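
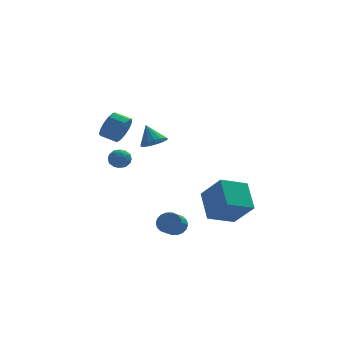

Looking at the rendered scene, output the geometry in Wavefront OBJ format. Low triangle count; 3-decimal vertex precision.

v 3.018 -0.33 -2.314
v 2.844 1.287 -1.002
v 2.035 0.753 -3.779
v 1.861 2.37 -2.466
v 4.639 0.33 -2.914
v 4.465 1.947 -1.601
v 3.656 1.413 -4.378
v 3.482 3.03 -3.066
v 0.073 -0.737 -3.596
v 0.538 -0.629 -3.031
v 0.093 -1.496 -2.499
v -0.373 -1.603 -3.064
v 0.278 -0.445 -2.948
v -0.167 -1.311 -2.416
v -0.022 -0.318 -2.993
v -0.468 -1.185 -2.461
v -0.304 -0.274 -3.158
v -0.749 -1.141 -2.626
v -0.511 -0.322 -3.409
v -0.957 -1.189 -2.878
v -0.603 -0.452 -3.698
v -1.048 -1.319 -3.166
v -0.561 -0.638 -3.966
v -1.006 -1.505 -3.434
v -0.393 -0.844 -4.161
v -0.838 -1.711 -3.629
v -0.133 -1.029 -4.244
v -0.578 -1.895 -3.712
v 0.168 -1.155 -4.199
v -0.278 -2.022 -3.667
v 0.449 -1.199 -4.034
v 0.004 -2.066 -3.502
v 0.657 -1.151 -3.782
v 0.211 -2.018 -3.251
v 0.748 -1.021 -3.494
v 0.303 -1.888 -2.962
v 0.706 -0.835 -3.226
v 0.261 -1.702 -2.694
v -3.082 0.506 0.968
v -2.727 0.532 1.576
v -3.093 -0.632 1.024
v -2.738 -0.606 1.632
v -3.406 -0.383 1.603
v -3.399 0.321 1.569
v -2.421 -0.421 1.031
v -2.414 0.283 0.997
v -2.319 -0.04 1.615
v -2.928 -0.017 1.969
v -2.892 -0.083 0.631
v -3.501 -0.06 0.985
v -2.903 0.619 1.267
v -2.917 -0.719 1.333
v -3.309 -0.588 1.316
v -3.101 -0.573 1.673
v -3.298 0.495 1.263
v -3.09 0.51 1.62
v -3.489 -0.028 1.636
v -2.73 -0.61 0.98
v -2.522 -0.595 1.337
v -2.719 0.473 0.927
v -2.511 0.488 1.284
v -2.331 -0.072 0.964
v -2.455 0.298 1.648
v -2.462 -0.371 1.68
v -2.275 -0.262 1.327
v -2.271 0.151 1.307
v -2.813 0.312 1.856
v -2.819 -0.358 1.888
v -3.212 -0.226 1.872
v -3.208 0.187 1.851
v -2.573 -0.025 1.878
v -3.001 0.258 0.712
v -3.007 -0.412 0.744
v -2.612 -0.287 0.749
v -2.608 0.126 0.728
v -3.358 0.271 0.92
v -3.365 -0.398 0.952
v -3.549 -0.251 1.293
v -3.545 0.162 1.273
v -3.247 -0.075 0.722
v -0.746 2.821 1.485
v 0.013 3.153 1.549
v -1.154 3.539 2.615
v -0.183 3.408 1.316
v -0.508 3.529 1.122
v -0.887 3.487 1.011
v -1.234 3.294 1.008
v -1.469 2.991 1.115
v -1.538 2.65 1.307
v -1.426 2.348 1.539
v -1.157 2.155 1.759
v -0.795 2.114 1.916
v -0.421 2.235 1.975
v -0.122 2.49 1.921
v 0.035 2.821 1.767
v -2.732 -0.941 3.719
v -2.266 -0.619 4.444
v -3.122 -0.198 4.806
v -3.588 -0.519 4.081
v -2.24 -0.252 4.079
v -3.095 0.169 4.442
v -2.37 -0.104 3.6
v -3.225 0.318 3.962
v -2.615 -0.221 3.158
v -3.47 0.201 3.521
v -2.897 -0.567 2.895
v -3.753 -0.145 3.257
v -3.127 -1.031 2.893
v -3.982 -0.61 3.255
v -3.232 -1.467 3.153
v -4.087 -1.046 3.516
v -3.178 -1.736 3.593
v -4.033 -1.314 3.956
v -2.982 -1.752 4.073
v -3.837 -1.331 4.435
v -2.708 -1.511 4.44
v -3.563 -1.089 4.803
v -2.441 -1.089 4.579
v -3.296 -0.667 4.941
f 2 4 1
f 5 2 1
f 1 4 3
f 3 5 1
f 2 8 4
f 6 2 5
f 6 8 2
f 4 8 3
f 7 5 3
f 3 8 7
f 7 6 5
f 8 6 7
f 10 9 13
f 10 13 11
f 11 13 14
f 11 14 12
f 13 9 15
f 13 15 14
f 14 15 16
f 14 16 12
f 15 9 17
f 15 17 16
f 16 17 18
f 16 18 12
f 17 9 19
f 17 19 18
f 18 19 20
f 18 20 12
f 19 9 21
f 19 21 20
f 20 21 22
f 20 22 12
f 21 9 23
f 21 23 22
f 22 23 24
f 22 24 12
f 23 9 25
f 23 25 24
f 24 25 26
f 24 26 12
f 25 9 27
f 25 27 26
f 26 27 28
f 26 28 12
f 27 9 29
f 27 29 28
f 28 29 30
f 28 30 12
f 29 9 31
f 29 31 30
f 30 31 32
f 30 32 12
f 31 9 33
f 31 33 32
f 32 33 34
f 32 34 12
f 33 9 35
f 33 35 34
f 34 35 36
f 34 36 12
f 35 9 37
f 35 37 36
f 36 37 38
f 36 38 12
f 37 9 10
f 37 10 38
f 38 10 11
f 38 11 12
f 39 76 55
f 76 50 79
f 55 79 44
f 76 79 55
f 39 55 51
f 55 44 56
f 51 56 40
f 55 56 51
f 39 51 60
f 51 40 61
f 60 61 46
f 51 61 60
f 39 60 72
f 60 46 75
f 72 75 49
f 60 75 72
f 39 72 76
f 72 49 80
f 76 80 50
f 72 80 76
f 40 56 67
f 56 44 70
f 67 70 48
f 56 70 67
f 44 79 57
f 79 50 78
f 57 78 43
f 79 78 57
f 50 80 77
f 80 49 73
f 77 73 41
f 80 73 77
f 49 75 74
f 75 46 62
f 74 62 45
f 75 62 74
f 46 61 66
f 61 40 63
f 66 63 47
f 61 63 66
f 42 68 54
f 68 48 69
f 54 69 43
f 68 69 54
f 42 54 52
f 54 43 53
f 52 53 41
f 54 53 52
f 42 52 59
f 52 41 58
f 59 58 45
f 52 58 59
f 42 59 64
f 59 45 65
f 64 65 47
f 59 65 64
f 42 64 68
f 64 47 71
f 68 71 48
f 64 71 68
f 43 69 57
f 69 48 70
f 57 70 44
f 69 70 57
f 41 53 77
f 53 43 78
f 77 78 50
f 53 78 77
f 45 58 74
f 58 41 73
f 74 73 49
f 58 73 74
f 47 65 66
f 65 45 62
f 66 62 46
f 65 62 66
f 48 71 67
f 71 47 63
f 67 63 40
f 71 63 67
f 82 81 84
f 82 84 83
f 84 81 85
f 84 85 83
f 85 81 86
f 85 86 83
f 86 81 87
f 86 87 83
f 87 81 88
f 87 88 83
f 88 81 89
f 88 89 83
f 89 81 90
f 89 90 83
f 90 81 91
f 90 91 83
f 91 81 92
f 91 92 83
f 92 81 93
f 92 93 83
f 93 81 94
f 93 94 83
f 94 81 95
f 94 95 83
f 95 81 82
f 95 82 83
f 97 96 100
f 97 100 98
f 98 100 101
f 98 101 99
f 100 96 102
f 100 102 101
f 101 102 103
f 101 103 99
f 102 96 104
f 102 104 103
f 103 104 105
f 103 105 99
f 104 96 106
f 104 106 105
f 105 106 107
f 105 107 99
f 106 96 108
f 106 108 107
f 107 108 109
f 107 109 99
f 108 96 110
f 108 110 109
f 109 110 111
f 109 111 99
f 110 96 112
f 110 112 111
f 111 112 113
f 111 113 99
f 112 96 114
f 112 114 113
f 113 114 115
f 113 115 99
f 114 96 116
f 114 116 115
f 115 116 117
f 115 117 99
f 116 96 118
f 116 118 117
f 117 118 119
f 117 119 99
f 118 96 97
f 118 97 119
f 119 97 98
f 119 98 99



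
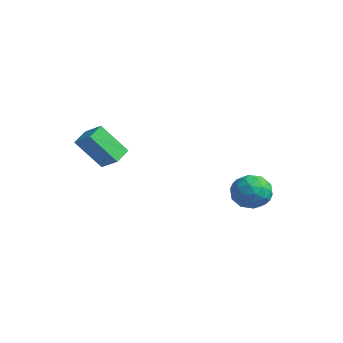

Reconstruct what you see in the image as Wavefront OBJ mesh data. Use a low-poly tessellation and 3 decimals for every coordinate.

v -1.69 -3.24 2.983
v -0.659 -3.006 3.63
v -2.141 -2.298 3.36
v -1.109 -2.064 4.008
v -0.891 -2.196 1.332
v 0.141 -1.962 1.98
v -1.341 -1.254 1.71
v -0.31 -1.02 2.357
v 2.681 4.399 0.326
v 3.203 4.948 -0.52
v 3.197 2.792 -0.4
v 3.719 3.341 -1.246
v 4.134 3.399 -0.19
v 3.814 4.392 0.259
v 2.586 3.348 -1.179
v 2.266 4.341 -0.73
v 3.144 4.299 -1.45
v 4.101 4.33 -0.839
v 2.299 3.41 -0.081
v 3.256 3.441 0.53
v 2.896 4.815 -0.034
v 3.504 2.925 -0.886
v 3.747 2.959 -0.266
v 4.054 3.282 -0.763
v 3.256 4.488 0.424
v 3.563 4.811 -0.073
v 4.11 3.9 0.121
v 2.837 2.929 -0.847
v 3.144 3.252 -1.344
v 2.346 4.458 -0.157
v 2.653 4.781 -0.654
v 2.29 3.84 -1.041
v 3.169 4.756 -1.077
v 3.472 3.811 -1.503
v 2.806 3.815 -1.464
v 2.618 4.399 -1.201
v 3.731 4.774 -0.718
v 4.035 3.83 -1.144
v 4.278 3.864 -0.524
v 4.09 4.448 -0.26
v 3.697 4.393 -1.264
v 2.365 3.91 0.224
v 2.669 2.966 -0.202
v 2.31 3.292 -0.66
v 2.122 3.876 -0.396
v 2.928 3.929 0.583
v 3.231 2.984 0.157
v 3.782 3.341 0.281
v 3.594 3.925 0.544
v 2.703 3.347 0.344
f 2 4 1
f 5 2 1
f 1 4 3
f 3 5 1
f 2 8 4
f 6 2 5
f 6 8 2
f 4 8 3
f 7 5 3
f 3 8 7
f 7 6 5
f 8 6 7
f 9 46 25
f 46 20 49
f 25 49 14
f 46 49 25
f 9 25 21
f 25 14 26
f 21 26 10
f 25 26 21
f 9 21 30
f 21 10 31
f 30 31 16
f 21 31 30
f 9 30 42
f 30 16 45
f 42 45 19
f 30 45 42
f 9 42 46
f 42 19 50
f 46 50 20
f 42 50 46
f 10 26 37
f 26 14 40
f 37 40 18
f 26 40 37
f 14 49 27
f 49 20 48
f 27 48 13
f 49 48 27
f 20 50 47
f 50 19 43
f 47 43 11
f 50 43 47
f 19 45 44
f 45 16 32
f 44 32 15
f 45 32 44
f 16 31 36
f 31 10 33
f 36 33 17
f 31 33 36
f 12 38 24
f 38 18 39
f 24 39 13
f 38 39 24
f 12 24 22
f 24 13 23
f 22 23 11
f 24 23 22
f 12 22 29
f 22 11 28
f 29 28 15
f 22 28 29
f 12 29 34
f 29 15 35
f 34 35 17
f 29 35 34
f 12 34 38
f 34 17 41
f 38 41 18
f 34 41 38
f 13 39 27
f 39 18 40
f 27 40 14
f 39 40 27
f 11 23 47
f 23 13 48
f 47 48 20
f 23 48 47
f 15 28 44
f 28 11 43
f 44 43 19
f 28 43 44
f 17 35 36
f 35 15 32
f 36 32 16
f 35 32 36
f 18 41 37
f 41 17 33
f 37 33 10
f 41 33 37



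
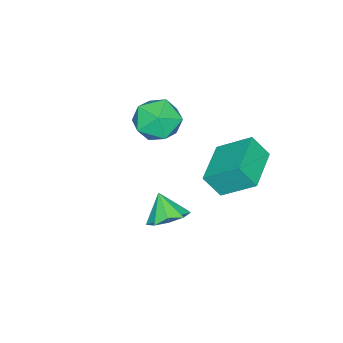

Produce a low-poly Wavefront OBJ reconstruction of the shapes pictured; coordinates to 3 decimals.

v -3.39 0.98 -2.679
v -3.116 0.29 -1.686
v -3.717 2.448 -1.569
v -3.442 1.759 -0.576
v -1.338 1.561 -2.844
v -1.063 0.872 -1.851
v -1.664 3.03 -1.734
v -1.39 2.34 -0.741
v -3.132 -1.641 -0.092
v -2.309 -0.838 0.204
v -1.751 -2.942 -0.404
v -0.928 -2.139 -0.108
v -1.66 -2.572 0.722
v -2.514 -1.768 0.914
v -1.546 -2.012 -1.114
v -2.4 -1.208 -0.922
v -1.328 -1.067 -0.428
v -1.399 -1.413 0.707
v -2.661 -2.367 -0.907
v -2.732 -2.713 0.228
v 2.073 1.219 -1.649
v 2.789 0.657 -1.785
v 1.767 0.581 -0.631
v 2.963 1.145 -1.427
v 2.721 1.667 -1.173
v 2.175 1.98 -1.142
v 1.582 1.936 -1.348
v 1.219 1.557 -1.695
v 1.256 1.019 -2.02
v 1.675 0.575 -2.172
v 2.281 0.432 -2.079
f 2 4 1
f 5 2 1
f 1 4 3
f 3 5 1
f 2 8 4
f 6 2 5
f 6 8 2
f 4 8 3
f 7 5 3
f 3 8 7
f 7 6 5
f 8 6 7
f 9 20 14
f 9 14 10
f 9 10 16
f 9 16 19
f 9 19 20
f 10 14 18
f 14 20 13
f 20 19 11
f 19 16 15
f 16 10 17
f 12 18 13
f 12 13 11
f 12 11 15
f 12 15 17
f 12 17 18
f 13 18 14
f 11 13 20
f 15 11 19
f 17 15 16
f 18 17 10
f 22 21 24
f 22 24 23
f 24 21 25
f 24 25 23
f 25 21 26
f 25 26 23
f 26 21 27
f 26 27 23
f 27 21 28
f 27 28 23
f 28 21 29
f 28 29 23
f 29 21 30
f 29 30 23
f 30 21 31
f 30 31 23
f 31 21 22
f 31 22 23



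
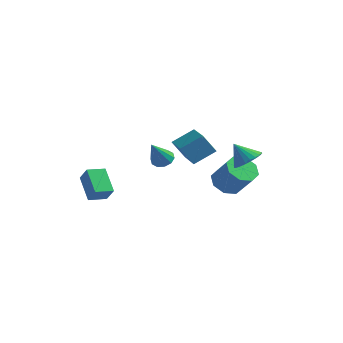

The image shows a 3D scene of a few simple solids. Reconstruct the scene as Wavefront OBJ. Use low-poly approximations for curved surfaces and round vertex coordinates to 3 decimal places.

v 0.095 1.977 -1.085
v 0.957 3.005 -0.288
v -1.293 3.437 -1.466
v -0.431 4.464 -0.669
v 0.771 2.316 -2.251
v 1.633 3.343 -1.454
v -0.617 3.775 -2.632
v 0.245 4.803 -1.835
v 2.62 2.76 -3.367
v 3.35 2.485 -4.009
v 4.49 2.165 -2.574
v 3.76 2.44 -1.933
v 3.364 3.242 -3.851
v 4.504 2.922 -2.416
v 2.942 3.716 -3.41
v 4.082 3.396 -1.976
v 2.332 3.63 -2.944
v 3.471 3.311 -1.509
v 1.89 3.035 -2.726
v 3.03 2.715 -1.291
v 1.876 2.278 -2.884
v 3.016 1.958 -1.449
v 2.298 1.804 -3.324
v 3.438 1.484 -1.89
v 2.909 1.889 -3.791
v 4.048 1.57 -2.356
v -3.098 -2.485 -3.944
v -2.47 -2.751 -3.055
v -4.203 -1.573 -2.888
v -3.575 -1.839 -2
v -2.485 -1.561 -4.1
v -1.857 -1.827 -3.212
v -3.59 -0.649 -3.045
v -2.962 -0.915 -2.156
v 4.239 2.133 -1.036
v 4.903 2.489 -0.492
v 3.401 2.027 0.056
v 4.729 2.79 -0.597
v 4.48 2.99 -0.768
v 4.194 3.06 -0.98
v 3.915 2.989 -1.201
v 3.685 2.787 -1.397
v 3.54 2.486 -1.538
v 3.501 2.131 -1.602
v 3.574 1.776 -1.58
v 3.748 1.476 -1.475
v 3.997 1.275 -1.304
v 4.283 1.205 -1.091
v 4.562 1.277 -0.871
v 4.792 1.478 -0.675
v 4.937 1.779 -0.534
v 4.977 2.134 -0.47
v -0.583 1.217 -1.687
v 0.084 1.377 -1.546
v -0.637 0.103 -0.173
v -0.168 1.664 -1.343
v -0.579 1.781 -1.272
v -0.991 1.682 -1.359
v -1.247 1.406 -1.571
v -1.25 1.057 -1.828
v -0.998 0.77 -2.03
v -0.587 0.653 -2.102
v -0.175 0.752 -2.015
v 0.081 1.028 -1.802
f 2 4 1
f 5 2 1
f 1 4 3
f 3 5 1
f 2 8 4
f 6 2 5
f 6 8 2
f 4 8 3
f 7 5 3
f 3 8 7
f 7 6 5
f 8 6 7
f 10 9 13
f 10 13 11
f 11 13 14
f 11 14 12
f 13 9 15
f 13 15 14
f 14 15 16
f 14 16 12
f 15 9 17
f 15 17 16
f 16 17 18
f 16 18 12
f 17 9 19
f 17 19 18
f 18 19 20
f 18 20 12
f 19 9 21
f 19 21 20
f 20 21 22
f 20 22 12
f 21 9 23
f 21 23 22
f 22 23 24
f 22 24 12
f 23 9 25
f 23 25 24
f 24 25 26
f 24 26 12
f 25 9 10
f 25 10 26
f 26 10 11
f 26 11 12
f 28 30 27
f 31 28 27
f 27 30 29
f 29 31 27
f 28 34 30
f 32 28 31
f 32 34 28
f 30 34 29
f 33 31 29
f 29 34 33
f 33 32 31
f 34 32 33
f 36 35 38
f 36 38 37
f 38 35 39
f 38 39 37
f 39 35 40
f 39 40 37
f 40 35 41
f 40 41 37
f 41 35 42
f 41 42 37
f 42 35 43
f 42 43 37
f 43 35 44
f 43 44 37
f 44 35 45
f 44 45 37
f 45 35 46
f 45 46 37
f 46 35 47
f 46 47 37
f 47 35 48
f 47 48 37
f 48 35 49
f 48 49 37
f 49 35 50
f 49 50 37
f 50 35 51
f 50 51 37
f 51 35 52
f 51 52 37
f 52 35 36
f 52 36 37
f 54 53 56
f 54 56 55
f 56 53 57
f 56 57 55
f 57 53 58
f 57 58 55
f 58 53 59
f 58 59 55
f 59 53 60
f 59 60 55
f 60 53 61
f 60 61 55
f 61 53 62
f 61 62 55
f 62 53 63
f 62 63 55
f 63 53 64
f 63 64 55
f 64 53 54
f 64 54 55



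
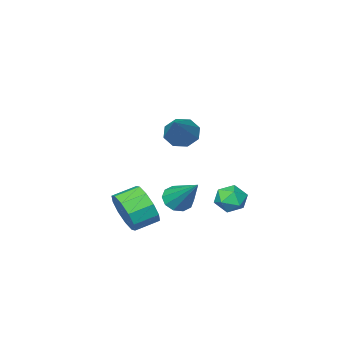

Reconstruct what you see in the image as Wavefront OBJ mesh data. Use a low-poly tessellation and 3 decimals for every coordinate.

v -0.971 1.62 0.596
v -0.364 1.252 0.354
v 0.251 2.8 1.864
v -0.482 1.715 0.036
v -0.886 2.122 0.046
v -1.34 2.235 0.379
v -1.578 1.987 0.839
v -1.46 1.524 1.157
v -1.056 1.117 1.146
v -0.602 1.004 0.814
v -3.713 2.09 -4.164
v -3.213 2.478 -3.748
v -3.407 1.062 -3.572
v -2.907 1.45 -3.156
v -3.65 1.564 -3.06
v -3.839 2.199 -3.426
v -2.781 1.341 -3.894
v -2.97 1.976 -4.26
v -2.638 2.015 -3.581
v -3.175 2.153 -3.065
v -3.445 1.387 -4.255
v -3.982 1.525 -3.739
v -1.731 0.328 -3.768
v -1.385 -0.1 -3.336
v -1.589 1.872 -2.352
v -1.095 0.101 -3.585
v -1.047 0.39 -3.904
v -1.26 0.654 -4.171
v -1.654 0.794 -4.284
v -2.076 0.756 -4.201
v -2.367 0.555 -3.952
v -2.415 0.266 -3.633
v -2.201 0.002 -3.365
v -1.808 -0.138 -3.252
v 2.215 2.204 -2.688
v 2.582 2.617 -1.891
v 1.593 2.849 -1.555
v 1.225 2.436 -2.352
v 2.537 3.039 -2.315
v 1.548 3.271 -1.979
v 2.369 3.142 -2.881
v 1.38 3.374 -2.545
v 2.142 2.886 -3.373
v 1.153 3.119 -3.038
v 1.943 2.37 -3.604
v 0.953 2.602 -3.268
v 1.847 1.791 -3.485
v 0.858 2.023 -3.149
v 1.892 1.369 -3.061
v 0.903 1.601 -2.725
v 2.06 1.266 -2.495
v 1.071 1.498 -2.159
v 2.287 1.521 -2.002
v 1.298 1.754 -1.667
v 2.487 2.038 -1.772
v 1.497 2.27 -1.436
f 2 1 4
f 2 4 3
f 4 1 5
f 4 5 3
f 5 1 6
f 5 6 3
f 6 1 7
f 6 7 3
f 7 1 8
f 7 8 3
f 8 1 9
f 8 9 3
f 9 1 10
f 9 10 3
f 10 1 2
f 10 2 3
f 11 22 16
f 11 16 12
f 11 12 18
f 11 18 21
f 11 21 22
f 12 16 20
f 16 22 15
f 22 21 13
f 21 18 17
f 18 12 19
f 14 20 15
f 14 15 13
f 14 13 17
f 14 17 19
f 14 19 20
f 15 20 16
f 13 15 22
f 17 13 21
f 19 17 18
f 20 19 12
f 24 23 26
f 24 26 25
f 26 23 27
f 26 27 25
f 27 23 28
f 27 28 25
f 28 23 29
f 28 29 25
f 29 23 30
f 29 30 25
f 30 23 31
f 30 31 25
f 31 23 32
f 31 32 25
f 32 23 33
f 32 33 25
f 33 23 34
f 33 34 25
f 34 23 24
f 34 24 25
f 36 35 39
f 36 39 37
f 37 39 40
f 37 40 38
f 39 35 41
f 39 41 40
f 40 41 42
f 40 42 38
f 41 35 43
f 41 43 42
f 42 43 44
f 42 44 38
f 43 35 45
f 43 45 44
f 44 45 46
f 44 46 38
f 45 35 47
f 45 47 46
f 46 47 48
f 46 48 38
f 47 35 49
f 47 49 48
f 48 49 50
f 48 50 38
f 49 35 51
f 49 51 50
f 50 51 52
f 50 52 38
f 51 35 53
f 51 53 52
f 52 53 54
f 52 54 38
f 53 35 55
f 53 55 54
f 54 55 56
f 54 56 38
f 55 35 36
f 55 36 56
f 56 36 37
f 56 37 38



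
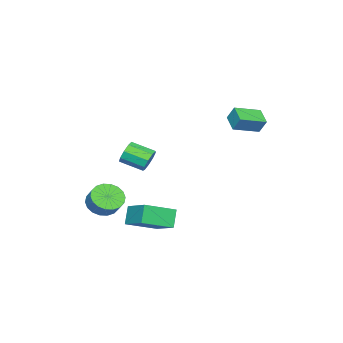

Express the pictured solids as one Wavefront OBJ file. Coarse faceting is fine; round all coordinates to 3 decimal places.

v 2.606 -0.147 -1.912
v 3.394 1.338 -1.141
v 1.194 0.951 -2.584
v 1.983 2.436 -1.813
v 3.237 0.044 -2.927
v 4.026 1.529 -2.156
v 1.826 1.142 -3.599
v 2.614 2.627 -2.828
v 1.083 0.272 0.95
v 1.305 0.587 1.593
v 1.619 -0.697 2.114
v 1.397 -1.012 1.47
v 0.805 0.474 1.616
v 1.119 -0.809 2.137
v 0.435 0.267 1.328
v 0.749 -1.017 1.848
v 0.369 0.062 0.862
v 0.682 -1.222 1.383
v 0.636 -0.045 0.438
v 0.95 -1.329 0.958
v 1.113 -0.004 0.253
v 1.427 -1.287 0.773
v 1.576 0.167 0.394
v 1.889 -1.117 0.914
v 1.808 0.386 0.795
v 2.122 -0.897 1.316
v 1.701 0.552 1.269
v 2.015 -0.731 1.789
v 2.607 -1.728 -2.013
v 3.481 -1.805 -2.403
v 3.867 -1.209 -1.656
v 2.993 -1.132 -1.267
v 3.321 -1.459 -2.596
v 3.707 -0.863 -1.85
v 3.02 -1.167 -2.674
v 3.405 -0.571 -1.928
v 2.636 -0.985 -2.621
v 3.022 -0.39 -1.875
v 2.247 -0.951 -2.448
v 2.633 -0.355 -1.701
v 1.93 -1.071 -2.188
v 2.315 -0.475 -1.442
v 1.746 -1.32 -1.894
v 2.132 -0.724 -1.148
v 1.733 -1.651 -1.624
v 2.119 -1.055 -0.877
v 1.893 -1.997 -1.43
v 2.279 -1.401 -0.684
v 2.195 -2.289 -1.352
v 2.58 -1.693 -0.606
v 2.578 -2.47 -1.405
v 2.964 -1.875 -0.659
v 2.967 -2.505 -1.579
v 3.353 -1.909 -0.832
v 3.285 -2.385 -1.838
v 3.67 -1.789 -1.092
v 3.468 -2.136 -2.132
v 3.854 -1.54 -1.386
v -3.665 2.328 2.922
v -3.598 2.807 3.774
v -4.933 3.274 2.49
v -4.866 3.753 3.343
v -2.934 3.087 2.437
v -2.867 3.566 3.29
v -4.202 4.033 2.006
v -4.135 4.512 2.858
f 2 4 1
f 5 2 1
f 1 4 3
f 3 5 1
f 2 8 4
f 6 2 5
f 6 8 2
f 4 8 3
f 7 5 3
f 3 8 7
f 7 6 5
f 8 6 7
f 10 9 13
f 10 13 11
f 11 13 14
f 11 14 12
f 13 9 15
f 13 15 14
f 14 15 16
f 14 16 12
f 15 9 17
f 15 17 16
f 16 17 18
f 16 18 12
f 17 9 19
f 17 19 18
f 18 19 20
f 18 20 12
f 19 9 21
f 19 21 20
f 20 21 22
f 20 22 12
f 21 9 23
f 21 23 22
f 22 23 24
f 22 24 12
f 23 9 25
f 23 25 24
f 24 25 26
f 24 26 12
f 25 9 27
f 25 27 26
f 26 27 28
f 26 28 12
f 27 9 10
f 27 10 28
f 28 10 11
f 28 11 12
f 30 29 33
f 30 33 31
f 31 33 34
f 31 34 32
f 33 29 35
f 33 35 34
f 34 35 36
f 34 36 32
f 35 29 37
f 35 37 36
f 36 37 38
f 36 38 32
f 37 29 39
f 37 39 38
f 38 39 40
f 38 40 32
f 39 29 41
f 39 41 40
f 40 41 42
f 40 42 32
f 41 29 43
f 41 43 42
f 42 43 44
f 42 44 32
f 43 29 45
f 43 45 44
f 44 45 46
f 44 46 32
f 45 29 47
f 45 47 46
f 46 47 48
f 46 48 32
f 47 29 49
f 47 49 48
f 48 49 50
f 48 50 32
f 49 29 51
f 49 51 50
f 50 51 52
f 50 52 32
f 51 29 53
f 51 53 52
f 52 53 54
f 52 54 32
f 53 29 55
f 53 55 54
f 54 55 56
f 54 56 32
f 55 29 57
f 55 57 56
f 56 57 58
f 56 58 32
f 57 29 30
f 57 30 58
f 58 30 31
f 58 31 32
f 60 62 59
f 63 60 59
f 59 62 61
f 61 63 59
f 60 66 62
f 64 60 63
f 64 66 60
f 62 66 61
f 65 63 61
f 61 66 65
f 65 64 63
f 66 64 65



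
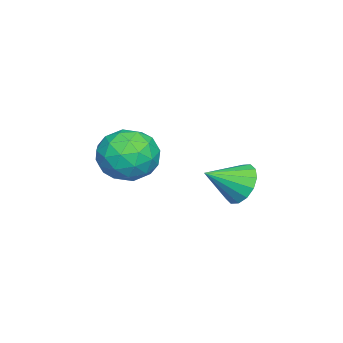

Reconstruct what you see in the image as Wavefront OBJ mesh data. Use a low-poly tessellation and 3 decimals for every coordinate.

v -0.423 -0.408 1.546
v 0.231 -0.946 1.332
v -1.091 -1.474 2.188
v -0.437 -2.012 1.974
v -0.308 -1.381 2.563
v 0.105 -0.722 2.166
v -0.965 -1.698 1.354
v -0.552 -1.039 0.957
v -0.104 -1.743 1.214
v 0.301 -1.547 1.961
v -1.161 -0.873 1.559
v -0.756 -0.677 2.306
v -0.037 -0.584 1.383
v -0.823 -1.836 2.137
v -0.747 -1.465 2.483
v -0.363 -1.782 2.358
v -0.111 -0.452 1.873
v 0.273 -0.768 1.747
v -0.044 -1.024 2.471
v -1.133 -1.652 1.773
v -0.749 -1.968 1.647
v -0.497 -0.638 1.162
v -0.113 -0.955 1.037
v -0.816 -1.396 1.049
v 0.15 -1.368 1.187
v -0.243 -1.995 1.565
v -0.553 -1.81 1.2
v -0.31 -1.423 0.967
v 0.388 -1.253 1.627
v -0.005 -1.88 2.004
v 0.071 -1.509 2.35
v 0.314 -1.121 2.117
v 0.191 -1.722 1.557
v -0.855 -0.54 1.516
v -1.248 -1.167 1.893
v -1.174 -1.299 1.403
v -0.931 -0.911 1.17
v -0.617 -0.425 1.955
v -1.01 -1.052 2.333
v -0.55 -0.997 2.553
v -0.307 -0.61 2.32
v -1.051 -0.698 1.963
v -0.687 1.642 1.086
v -0.187 1.748 0.669
v -0.073 0.898 1.634
v -0.14 1.973 0.921
v -0.24 2.109 1.218
v -0.46 2.12 1.48
v -0.741 2.003 1.635
v -1.007 1.79 1.644
v -1.188 1.536 1.503
v -1.234 1.311 1.25
v -1.134 1.175 0.953
v -0.914 1.164 0.692
v -0.634 1.281 0.536
v -0.367 1.494 0.527
f 1 38 17
f 38 12 41
f 17 41 6
f 38 41 17
f 1 17 13
f 17 6 18
f 13 18 2
f 17 18 13
f 1 13 22
f 13 2 23
f 22 23 8
f 13 23 22
f 1 22 34
f 22 8 37
f 34 37 11
f 22 37 34
f 1 34 38
f 34 11 42
f 38 42 12
f 34 42 38
f 2 18 29
f 18 6 32
f 29 32 10
f 18 32 29
f 6 41 19
f 41 12 40
f 19 40 5
f 41 40 19
f 12 42 39
f 42 11 35
f 39 35 3
f 42 35 39
f 11 37 36
f 37 8 24
f 36 24 7
f 37 24 36
f 8 23 28
f 23 2 25
f 28 25 9
f 23 25 28
f 4 30 16
f 30 10 31
f 16 31 5
f 30 31 16
f 4 16 14
f 16 5 15
f 14 15 3
f 16 15 14
f 4 14 21
f 14 3 20
f 21 20 7
f 14 20 21
f 4 21 26
f 21 7 27
f 26 27 9
f 21 27 26
f 4 26 30
f 26 9 33
f 30 33 10
f 26 33 30
f 5 31 19
f 31 10 32
f 19 32 6
f 31 32 19
f 3 15 39
f 15 5 40
f 39 40 12
f 15 40 39
f 7 20 36
f 20 3 35
f 36 35 11
f 20 35 36
f 9 27 28
f 27 7 24
f 28 24 8
f 27 24 28
f 10 33 29
f 33 9 25
f 29 25 2
f 33 25 29
f 44 43 46
f 44 46 45
f 46 43 47
f 46 47 45
f 47 43 48
f 47 48 45
f 48 43 49
f 48 49 45
f 49 43 50
f 49 50 45
f 50 43 51
f 50 51 45
f 51 43 52
f 51 52 45
f 52 43 53
f 52 53 45
f 53 43 54
f 53 54 45
f 54 43 55
f 54 55 45
f 55 43 56
f 55 56 45
f 56 43 44
f 56 44 45



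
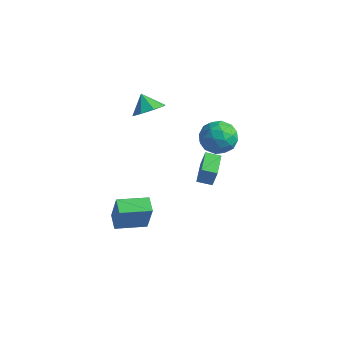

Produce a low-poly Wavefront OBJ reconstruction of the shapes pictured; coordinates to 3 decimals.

v 0.765 1.93 -2.591
v 1.121 1.901 -1.299
v 0.075 3.3 -2.369
v 0.431 3.271 -1.078
v 1.569 2.369 -2.802
v 1.925 2.34 -1.511
v 0.879 3.739 -2.581
v 1.235 3.71 -1.289
v -2.372 1.677 2.408
v -1.577 2.051 2.964
v -3.148 1.983 3.312
v -1.906 2.603 2.494
v -2.508 2.612 1.974
v -3.031 2.073 1.708
v -3.167 1.302 1.852
v -2.838 0.751 2.322
v -2.235 0.742 2.843
v -1.713 1.28 3.108
v -2.449 -1.88 -4.596
v -1.95 -2.019 -2.726
v -1.208 -0.445 -4.82
v -0.71 -0.584 -2.95
v -1.69 -2.576 -4.85
v -1.192 -2.715 -2.98
v -0.45 -1.141 -5.074
v 0.049 -1.28 -3.204
v 1.838 1.022 3.665
v 2.488 1.978 3.643
v 3.192 0.082 2.777
v 3.842 1.038 2.755
v 3.634 0.503 3.76
v 2.798 1.084 4.308
v 2.882 0.976 2.112
v 2.046 1.557 2.66
v 3.134 1.95 2.683
v 3.598 1.658 3.701
v 2.082 0.402 2.719
v 2.546 0.11 3.737
v 2.044 1.582 3.731
v 3.636 0.478 2.689
v 3.513 0.163 3.279
v 3.895 0.725 3.266
v 2.226 1.057 4.122
v 2.608 1.619 4.11
v 3.282 0.752 4.178
v 3.072 0.441 2.31
v 3.454 1.003 2.298
v 1.785 1.335 3.154
v 2.167 1.897 3.141
v 2.398 1.308 2.242
v 2.806 2.128 3.155
v 3.601 1.576 2.633
v 3.037 1.539 2.255
v 2.546 1.88 2.577
v 3.079 1.956 3.753
v 3.874 1.404 3.232
v 3.752 1.089 3.822
v 3.261 1.431 4.144
v 3.458 1.94 3.189
v 1.806 0.656 3.188
v 2.601 0.104 2.667
v 2.419 0.629 2.276
v 1.928 0.971 2.598
v 2.079 0.484 3.787
v 2.874 -0.068 3.265
v 3.134 0.18 3.843
v 2.643 0.521 4.165
v 2.222 0.12 3.231
f 2 4 1
f 5 2 1
f 1 4 3
f 3 5 1
f 2 8 4
f 6 2 5
f 6 8 2
f 4 8 3
f 7 5 3
f 3 8 7
f 7 6 5
f 8 6 7
f 10 9 12
f 10 12 11
f 12 9 13
f 12 13 11
f 13 9 14
f 13 14 11
f 14 9 15
f 14 15 11
f 15 9 16
f 15 16 11
f 16 9 17
f 16 17 11
f 17 9 18
f 17 18 11
f 18 9 10
f 18 10 11
f 20 22 19
f 23 20 19
f 19 22 21
f 21 23 19
f 20 26 22
f 24 20 23
f 24 26 20
f 22 26 21
f 25 23 21
f 21 26 25
f 25 24 23
f 26 24 25
f 27 64 43
f 64 38 67
f 43 67 32
f 64 67 43
f 27 43 39
f 43 32 44
f 39 44 28
f 43 44 39
f 27 39 48
f 39 28 49
f 48 49 34
f 39 49 48
f 27 48 60
f 48 34 63
f 60 63 37
f 48 63 60
f 27 60 64
f 60 37 68
f 64 68 38
f 60 68 64
f 28 44 55
f 44 32 58
f 55 58 36
f 44 58 55
f 32 67 45
f 67 38 66
f 45 66 31
f 67 66 45
f 38 68 65
f 68 37 61
f 65 61 29
f 68 61 65
f 37 63 62
f 63 34 50
f 62 50 33
f 63 50 62
f 34 49 54
f 49 28 51
f 54 51 35
f 49 51 54
f 30 56 42
f 56 36 57
f 42 57 31
f 56 57 42
f 30 42 40
f 42 31 41
f 40 41 29
f 42 41 40
f 30 40 47
f 40 29 46
f 47 46 33
f 40 46 47
f 30 47 52
f 47 33 53
f 52 53 35
f 47 53 52
f 30 52 56
f 52 35 59
f 56 59 36
f 52 59 56
f 31 57 45
f 57 36 58
f 45 58 32
f 57 58 45
f 29 41 65
f 41 31 66
f 65 66 38
f 41 66 65
f 33 46 62
f 46 29 61
f 62 61 37
f 46 61 62
f 35 53 54
f 53 33 50
f 54 50 34
f 53 50 54
f 36 59 55
f 59 35 51
f 55 51 28
f 59 51 55



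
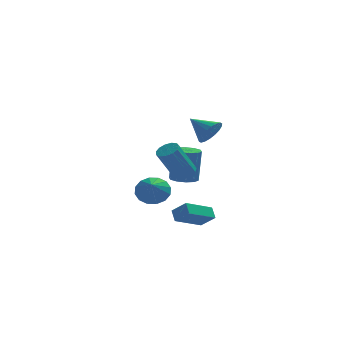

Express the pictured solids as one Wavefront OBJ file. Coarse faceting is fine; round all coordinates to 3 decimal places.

v -1.716 -3.549 0.581
v -1.208 -3.275 0.922
v -2.157 -3.757 2.72
v -2.664 -4.031 2.379
v -1.459 -2.999 0.863
v -2.407 -3.48 2.662
v -1.791 -2.897 0.715
v -2.74 -3.379 2.514
v -2.099 -3.003 0.525
v -3.048 -3.484 2.323
v -2.285 -3.282 0.352
v -3.234 -3.763 2.15
v -2.291 -3.645 0.251
v -3.24 -4.127 2.05
v -2.114 -3.979 0.255
v -3.063 -4.46 2.054
v -1.81 -4.176 0.363
v -2.759 -4.657 2.162
v -1.477 -4.174 0.539
v -2.426 -4.655 2.338
v -1.219 -3.974 0.729
v -2.168 -4.455 2.528
v -1.119 -3.639 0.871
v -2.068 -4.12 2.67
v -0.625 -0.601 -4.473
v -2.112 -1.635 -3.696
v -0.759 -0.007 -3.939
v -2.245 -1.041 -3.162
v 0.105 -1.099 -3.738
v -1.381 -2.133 -2.961
v -0.028 -0.505 -3.204
v -1.515 -1.539 -2.427
v -3.184 0.167 -2.114
v -2.25 -0.128 -2.318
v -3.316 -0.827 -1.286
v -2.203 0.198 -1.919
v -2.419 0.516 -1.572
v -2.84 0.74 -1.37
v -3.352 0.811 -1.367
v -3.82 0.709 -1.565
v -4.117 0.462 -1.909
v -4.164 0.136 -2.308
v -3.948 -0.182 -2.655
v -3.528 -0.406 -2.857
v -3.015 -0.477 -2.86
v -2.547 -0.375 -2.663
v -1.263 3.367 -2.463
v -0.814 4.071 -2.555
v -0.628 4.237 -0.389
v -1.077 3.533 -0.297
v -1.315 4.204 -2.522
v -1.129 4.369 -0.356
v -1.796 4.017 -2.467
v -1.61 4.182 -0.301
v -2.073 3.582 -2.41
v -1.888 3.747 -0.244
v -2.041 3.065 -2.373
v -1.856 3.23 -0.207
v -1.712 2.663 -2.371
v -1.526 2.829 -0.205
v -1.211 2.531 -2.404
v -1.025 2.696 -0.238
v -0.73 2.718 -2.459
v -0.544 2.883 -0.293
v -0.452 3.153 -2.516
v -0.267 3.318 -0.35
v -0.484 3.67 -2.553
v -0.299 3.835 -0.387
v -0.354 -3.099 3.217
v 0.275 -2.558 3.476
v -1.366 -2.281 3.963
v 0.157 -2.4 3.143
v -0.062 -2.38 2.825
v -0.339 -2.502 2.584
v -0.619 -2.743 2.468
v -0.847 -3.055 2.501
v -0.977 -3.375 2.675
v -0.984 -3.64 2.957
v -0.866 -3.799 3.29
v -0.647 -3.819 3.609
v -0.37 -3.696 3.849
v -0.09 -3.455 3.965
v 0.138 -3.144 3.932
v 0.268 -2.823 3.758
f 2 1 5
f 2 5 3
f 3 5 6
f 3 6 4
f 5 1 7
f 5 7 6
f 6 7 8
f 6 8 4
f 7 1 9
f 7 9 8
f 8 9 10
f 8 10 4
f 9 1 11
f 9 11 10
f 10 11 12
f 10 12 4
f 11 1 13
f 11 13 12
f 12 13 14
f 12 14 4
f 13 1 15
f 13 15 14
f 14 15 16
f 14 16 4
f 15 1 17
f 15 17 16
f 16 17 18
f 16 18 4
f 17 1 19
f 17 19 18
f 18 19 20
f 18 20 4
f 19 1 21
f 19 21 20
f 20 21 22
f 20 22 4
f 21 1 23
f 21 23 22
f 22 23 24
f 22 24 4
f 23 1 2
f 23 2 24
f 24 2 3
f 24 3 4
f 26 28 25
f 29 26 25
f 25 28 27
f 27 29 25
f 26 32 28
f 30 26 29
f 30 32 26
f 28 32 27
f 31 29 27
f 27 32 31
f 31 30 29
f 32 30 31
f 34 33 36
f 34 36 35
f 36 33 37
f 36 37 35
f 37 33 38
f 37 38 35
f 38 33 39
f 38 39 35
f 39 33 40
f 39 40 35
f 40 33 41
f 40 41 35
f 41 33 42
f 41 42 35
f 42 33 43
f 42 43 35
f 43 33 44
f 43 44 35
f 44 33 45
f 44 45 35
f 45 33 46
f 45 46 35
f 46 33 34
f 46 34 35
f 48 47 51
f 48 51 49
f 49 51 52
f 49 52 50
f 51 47 53
f 51 53 52
f 52 53 54
f 52 54 50
f 53 47 55
f 53 55 54
f 54 55 56
f 54 56 50
f 55 47 57
f 55 57 56
f 56 57 58
f 56 58 50
f 57 47 59
f 57 59 58
f 58 59 60
f 58 60 50
f 59 47 61
f 59 61 60
f 60 61 62
f 60 62 50
f 61 47 63
f 61 63 62
f 62 63 64
f 62 64 50
f 63 47 65
f 63 65 64
f 64 65 66
f 64 66 50
f 65 47 67
f 65 67 66
f 66 67 68
f 66 68 50
f 67 47 48
f 67 48 68
f 68 48 49
f 68 49 50
f 70 69 72
f 70 72 71
f 72 69 73
f 72 73 71
f 73 69 74
f 73 74 71
f 74 69 75
f 74 75 71
f 75 69 76
f 75 76 71
f 76 69 77
f 76 77 71
f 77 69 78
f 77 78 71
f 78 69 79
f 78 79 71
f 79 69 80
f 79 80 71
f 80 69 81
f 80 81 71
f 81 69 82
f 81 82 71
f 82 69 83
f 82 83 71
f 83 69 84
f 83 84 71
f 84 69 70
f 84 70 71



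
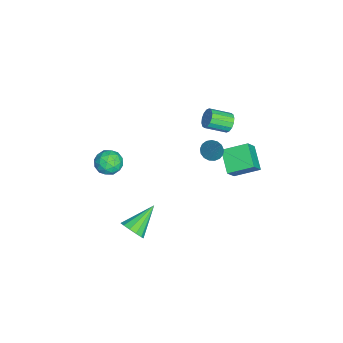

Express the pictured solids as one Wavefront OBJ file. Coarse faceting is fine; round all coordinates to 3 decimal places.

v -0.517 -2.925 0.46
v -0.257 -3.351 1.189
v -0.903 -4.169 -0.129
v -0.643 -4.595 0.6
v -1.354 -4.072 0.624
v -1.116 -3.303 0.988
v -0.044 -4.217 0.072
v 0.194 -3.448 0.436
v 0.035 -4.149 0.949
v -0.774 -4.06 1.29
v -0.386 -3.46 -0.23
v -1.195 -3.371 0.111
v -0.353 -3.029 0.876
v -0.807 -4.491 0.184
v -1.225 -4.184 0.198
v -1.072 -4.434 0.627
v -0.858 -3.001 0.758
v -0.705 -3.251 1.187
v -1.35 -3.675 0.855
v -0.455 -4.269 -0.127
v -0.302 -4.519 0.302
v -0.088 -3.086 0.433
v 0.065 -3.336 0.862
v 0.19 -3.845 0.205
v -0.028 -3.749 1.163
v -0.255 -4.48 0.817
v 0.097 -4.257 0.507
v 0.237 -3.806 0.721
v -0.504 -3.696 1.364
v -0.731 -4.427 1.018
v -1.149 -4.12 1.032
v -1.009 -3.668 1.246
v -0.332 -4.165 1.223
v -0.429 -3.093 0.042
v -0.656 -3.824 -0.304
v -0.151 -3.852 -0.186
v -0.011 -3.4 0.028
v -0.905 -3.04 0.243
v -1.132 -3.771 -0.103
v -1.397 -3.714 0.339
v -1.257 -3.263 0.553
v -0.828 -3.355 -0.163
v -0.949 3.327 -0.117
v -2.263 2.817 0.64
v -1.155 4.802 0.518
v -2.469 4.293 1.275
v -0.271 3.007 0.845
v -1.585 2.498 1.602
v -0.477 4.483 1.48
v -1.791 3.973 2.237
v -0.446 2.107 2.736
v 0.152 2.024 2.422
v 0.486 2.673 4.364
v 0.073 2.334 2.36
v -0.124 2.591 2.383
v -0.396 2.738 2.487
v -0.678 2.74 2.649
v -0.908 2.597 2.83
v -1.032 2.342 2.989
v -1.021 2.033 3.091
v -0.879 1.741 3.111
v -0.638 1.533 3.045
v -0.353 1.456 2.908
v -0.089 1.529 2.732
v 0.093 1.734 2.557
v -3.669 2.68 2.04
v -3.29 3.005 2.472
v -2.952 1.785 3.093
v -3.331 1.46 2.66
v -3.6 2.993 2.617
v -3.262 1.773 3.237
v -3.927 2.897 2.607
v -3.589 1.677 3.228
v -4.186 2.743 2.445
v -3.848 1.523 3.066
v -4.306 2.572 2.175
v -3.968 1.352 2.795
v -4.255 2.43 1.868
v -3.917 1.21 2.489
v -4.048 2.355 1.607
v -3.71 1.135 2.228
v -3.738 2.367 1.463
v -3.4 1.147 2.083
v -3.411 2.463 1.472
v -3.073 1.243 2.093
v -3.152 2.617 1.634
v -2.814 1.397 2.255
v -3.032 2.788 1.905
v -2.694 1.568 2.525
v -3.083 2.93 2.211
v -2.745 1.71 2.832
v 2.838 -1.913 -1.984
v 3.301 -1.966 -1.321
v 1.462 -0.867 -0.936
v 3.428 -1.584 -1.536
v 3.367 -1.306 -1.893
v 3.138 -1.221 -2.279
v 2.814 -1.355 -2.571
v 2.497 -1.667 -2.676
v 2.289 -2.056 -2.562
v 2.254 -2.4 -2.264
v 2.405 -2.589 -1.877
v 2.693 -2.563 -1.524
v 3.027 -2.331 -1.317
f 1 38 17
f 38 12 41
f 17 41 6
f 38 41 17
f 1 17 13
f 17 6 18
f 13 18 2
f 17 18 13
f 1 13 22
f 13 2 23
f 22 23 8
f 13 23 22
f 1 22 34
f 22 8 37
f 34 37 11
f 22 37 34
f 1 34 38
f 34 11 42
f 38 42 12
f 34 42 38
f 2 18 29
f 18 6 32
f 29 32 10
f 18 32 29
f 6 41 19
f 41 12 40
f 19 40 5
f 41 40 19
f 12 42 39
f 42 11 35
f 39 35 3
f 42 35 39
f 11 37 36
f 37 8 24
f 36 24 7
f 37 24 36
f 8 23 28
f 23 2 25
f 28 25 9
f 23 25 28
f 4 30 16
f 30 10 31
f 16 31 5
f 30 31 16
f 4 16 14
f 16 5 15
f 14 15 3
f 16 15 14
f 4 14 21
f 14 3 20
f 21 20 7
f 14 20 21
f 4 21 26
f 21 7 27
f 26 27 9
f 21 27 26
f 4 26 30
f 26 9 33
f 30 33 10
f 26 33 30
f 5 31 19
f 31 10 32
f 19 32 6
f 31 32 19
f 3 15 39
f 15 5 40
f 39 40 12
f 15 40 39
f 7 20 36
f 20 3 35
f 36 35 11
f 20 35 36
f 9 27 28
f 27 7 24
f 28 24 8
f 27 24 28
f 10 33 29
f 33 9 25
f 29 25 2
f 33 25 29
f 44 46 43
f 47 44 43
f 43 46 45
f 45 47 43
f 44 50 46
f 48 44 47
f 48 50 44
f 46 50 45
f 49 47 45
f 45 50 49
f 49 48 47
f 50 48 49
f 52 51 54
f 52 54 53
f 54 51 55
f 54 55 53
f 55 51 56
f 55 56 53
f 56 51 57
f 56 57 53
f 57 51 58
f 57 58 53
f 58 51 59
f 58 59 53
f 59 51 60
f 59 60 53
f 60 51 61
f 60 61 53
f 61 51 62
f 61 62 53
f 62 51 63
f 62 63 53
f 63 51 64
f 63 64 53
f 64 51 65
f 64 65 53
f 65 51 52
f 65 52 53
f 67 66 70
f 67 70 68
f 68 70 71
f 68 71 69
f 70 66 72
f 70 72 71
f 71 72 73
f 71 73 69
f 72 66 74
f 72 74 73
f 73 74 75
f 73 75 69
f 74 66 76
f 74 76 75
f 75 76 77
f 75 77 69
f 76 66 78
f 76 78 77
f 77 78 79
f 77 79 69
f 78 66 80
f 78 80 79
f 79 80 81
f 79 81 69
f 80 66 82
f 80 82 81
f 81 82 83
f 81 83 69
f 82 66 84
f 82 84 83
f 83 84 85
f 83 85 69
f 84 66 86
f 84 86 85
f 85 86 87
f 85 87 69
f 86 66 88
f 86 88 87
f 87 88 89
f 87 89 69
f 88 66 90
f 88 90 89
f 89 90 91
f 89 91 69
f 90 66 67
f 90 67 91
f 91 67 68
f 91 68 69
f 93 92 95
f 93 95 94
f 95 92 96
f 95 96 94
f 96 92 97
f 96 97 94
f 97 92 98
f 97 98 94
f 98 92 99
f 98 99 94
f 99 92 100
f 99 100 94
f 100 92 101
f 100 101 94
f 101 92 102
f 101 102 94
f 102 92 103
f 102 103 94
f 103 92 104
f 103 104 94
f 104 92 93
f 104 93 94



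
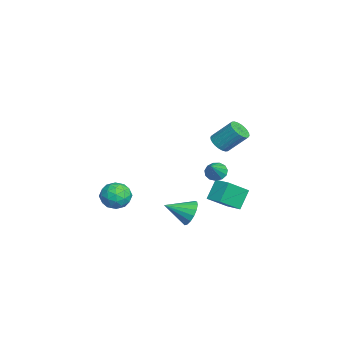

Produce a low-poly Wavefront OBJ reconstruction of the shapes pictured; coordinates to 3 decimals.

v 0.661 0.849 -3.964
v 0.907 1.238 -3.179
v 0.739 -0.629 -3.256
v 0.472 1.225 -3.157
v 0.081 1.126 -3.32
v -0.178 0.964 -3.63
v -0.245 0.775 -4.017
v -0.104 0.603 -4.392
v 0.212 0.487 -4.668
v 0.631 0.454 -4.783
v 1.056 0.512 -4.711
v 1.391 0.646 -4.467
v 1.559 0.827 -4.108
v 1.521 1.013 -3.716
v 1.286 1.161 -3.381
v -2.525 3.115 -5.188
v -1.668 1.881 -4.075
v -3.245 3.661 -4.029
v -2.389 2.426 -2.916
v -1.731 3.814 -5.024
v -0.875 2.579 -3.911
v -2.452 4.359 -3.865
v -1.595 3.125 -2.752
v 2.221 -2.523 -1.591
v 2.759 -3.289 -1.834
v 0.921 -3.351 -1.866
v 1.459 -4.117 -2.109
v 1.434 -3.815 -1.19
v 2.237 -3.304 -1.02
v 1.443 -3.336 -2.68
v 2.246 -2.825 -2.51
v 2.279 -3.792 -2.507
v 2.273 -4.088 -1.586
v 1.407 -2.552 -2.114
v 1.401 -2.848 -1.193
v 2.604 -2.834 -1.689
v 1.076 -3.806 -2.011
v 1.061 -3.629 -1.471
v 1.377 -4.079 -1.614
v 2.297 -2.842 -1.21
v 2.614 -3.293 -1.353
v 1.835 -3.602 -0.974
v 1.066 -3.347 -2.347
v 1.383 -3.798 -2.49
v 2.303 -2.561 -2.086
v 2.619 -3.011 -2.229
v 1.845 -3.038 -2.726
v 2.638 -3.579 -2.227
v 1.874 -4.065 -2.388
v 1.864 -3.607 -2.724
v 2.337 -3.306 -2.624
v 2.635 -3.753 -1.686
v 1.871 -4.239 -1.847
v 1.856 -4.062 -1.307
v 2.328 -3.762 -1.207
v 2.352 -4.048 -2.081
v 1.809 -2.401 -1.853
v 1.045 -2.887 -2.014
v 1.352 -2.878 -2.493
v 1.824 -2.578 -2.393
v 1.806 -2.575 -1.312
v 1.042 -3.061 -1.473
v 1.343 -3.334 -1.076
v 1.816 -3.033 -0.976
v 1.328 -2.592 -1.619
v -2.727 2.466 -2.417
v -2.422 2.073 -2.894
v -1.653 2.094 -1.423
v -2.267 2.428 -2.929
v -2.259 2.795 -2.801
v -2.399 3.057 -2.551
v -2.644 3.132 -2.258
v -2.915 2.995 -2.016
v -3.127 2.69 -1.901
v -3.212 2.314 -1.949
v -3.143 1.986 -2.146
v -2.942 1.81 -2.429
v -2.673 1.843 -2.708
v 2.633 2.334 2.53
v 3.313 2.226 2.481
v 3.566 3.299 3.641
v 2.887 3.406 3.69
v 3.279 2.426 2.304
v 3.532 3.498 3.464
v 3.146 2.612 2.161
v 3.399 3.684 3.321
v 2.935 2.755 2.075
v 3.189 3.828 3.235
v 2.679 2.834 2.057
v 2.932 3.907 3.217
v 2.415 2.838 2.112
v 2.668 3.91 3.272
v 2.185 2.764 2.23
v 2.438 3.836 3.39
v 2.023 2.625 2.394
v 2.276 3.697 3.554
v 1.954 2.441 2.579
v 2.207 3.514 3.739
v 1.988 2.242 2.756
v 2.241 3.314 3.916
v 2.121 2.056 2.899
v 2.374 3.128 4.059
v 2.331 1.912 2.985
v 2.585 2.985 4.145
v 2.588 1.833 3.003
v 2.841 2.906 4.163
v 2.852 1.83 2.948
v 3.105 2.902 4.108
v 3.082 1.904 2.83
v 3.335 2.976 3.99
v 3.244 2.043 2.666
v 3.497 3.115 3.826
f 2 1 4
f 2 4 3
f 4 1 5
f 4 5 3
f 5 1 6
f 5 6 3
f 6 1 7
f 6 7 3
f 7 1 8
f 7 8 3
f 8 1 9
f 8 9 3
f 9 1 10
f 9 10 3
f 10 1 11
f 10 11 3
f 11 1 12
f 11 12 3
f 12 1 13
f 12 13 3
f 13 1 14
f 13 14 3
f 14 1 15
f 14 15 3
f 15 1 2
f 15 2 3
f 17 19 16
f 20 17 16
f 16 19 18
f 18 20 16
f 17 23 19
f 21 17 20
f 21 23 17
f 19 23 18
f 22 20 18
f 18 23 22
f 22 21 20
f 23 21 22
f 24 61 40
f 61 35 64
f 40 64 29
f 61 64 40
f 24 40 36
f 40 29 41
f 36 41 25
f 40 41 36
f 24 36 45
f 36 25 46
f 45 46 31
f 36 46 45
f 24 45 57
f 45 31 60
f 57 60 34
f 45 60 57
f 24 57 61
f 57 34 65
f 61 65 35
f 57 65 61
f 25 41 52
f 41 29 55
f 52 55 33
f 41 55 52
f 29 64 42
f 64 35 63
f 42 63 28
f 64 63 42
f 35 65 62
f 65 34 58
f 62 58 26
f 65 58 62
f 34 60 59
f 60 31 47
f 59 47 30
f 60 47 59
f 31 46 51
f 46 25 48
f 51 48 32
f 46 48 51
f 27 53 39
f 53 33 54
f 39 54 28
f 53 54 39
f 27 39 37
f 39 28 38
f 37 38 26
f 39 38 37
f 27 37 44
f 37 26 43
f 44 43 30
f 37 43 44
f 27 44 49
f 44 30 50
f 49 50 32
f 44 50 49
f 27 49 53
f 49 32 56
f 53 56 33
f 49 56 53
f 28 54 42
f 54 33 55
f 42 55 29
f 54 55 42
f 26 38 62
f 38 28 63
f 62 63 35
f 38 63 62
f 30 43 59
f 43 26 58
f 59 58 34
f 43 58 59
f 32 50 51
f 50 30 47
f 51 47 31
f 50 47 51
f 33 56 52
f 56 32 48
f 52 48 25
f 56 48 52
f 67 66 69
f 67 69 68
f 69 66 70
f 69 70 68
f 70 66 71
f 70 71 68
f 71 66 72
f 71 72 68
f 72 66 73
f 72 73 68
f 73 66 74
f 73 74 68
f 74 66 75
f 74 75 68
f 75 66 76
f 75 76 68
f 76 66 77
f 76 77 68
f 77 66 78
f 77 78 68
f 78 66 67
f 78 67 68
f 80 79 83
f 80 83 81
f 81 83 84
f 81 84 82
f 83 79 85
f 83 85 84
f 84 85 86
f 84 86 82
f 85 79 87
f 85 87 86
f 86 87 88
f 86 88 82
f 87 79 89
f 87 89 88
f 88 89 90
f 88 90 82
f 89 79 91
f 89 91 90
f 90 91 92
f 90 92 82
f 91 79 93
f 91 93 92
f 92 93 94
f 92 94 82
f 93 79 95
f 93 95 94
f 94 95 96
f 94 96 82
f 95 79 97
f 95 97 96
f 96 97 98
f 96 98 82
f 97 79 99
f 97 99 98
f 98 99 100
f 98 100 82
f 99 79 101
f 99 101 100
f 100 101 102
f 100 102 82
f 101 79 103
f 101 103 102
f 102 103 104
f 102 104 82
f 103 79 105
f 103 105 104
f 104 105 106
f 104 106 82
f 105 79 107
f 105 107 106
f 106 107 108
f 106 108 82
f 107 79 109
f 107 109 108
f 108 109 110
f 108 110 82
f 109 79 111
f 109 111 110
f 110 111 112
f 110 112 82
f 111 79 80
f 111 80 112
f 112 80 81
f 112 81 82



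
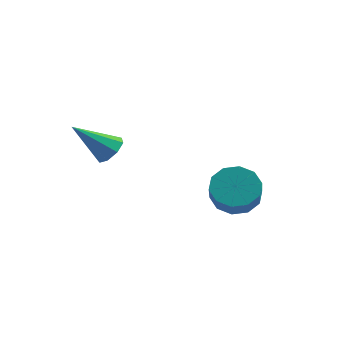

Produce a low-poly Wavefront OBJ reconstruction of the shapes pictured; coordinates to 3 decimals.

v 0.624 4.295 -3.277
v 1.135 5.078 -2.757
v 1.407 4.269 -1.804
v 0.896 3.485 -2.323
v 0.501 5.087 -2.569
v 0.773 4.278 -1.615
v -0.086 4.794 -2.65
v 0.186 3.984 -1.697
v -0.402 4.31 -2.971
v -0.129 3.5 -2.018
v -0.326 3.82 -3.409
v -0.053 3.01 -2.456
v 0.113 3.511 -3.796
v 0.385 2.702 -2.843
v 0.747 3.502 -3.985
v 1.019 2.693 -3.031
v 1.334 3.796 -3.903
v 1.606 2.986 -2.95
v 1.649 4.28 -3.582
v 1.922 3.47 -2.629
v 1.573 4.77 -3.144
v 1.846 3.96 -2.191
v -2.58 -0.76 1.196
v -2.062 -0.756 1.696
v -3.86 -1.42 2.524
v -2.335 -0.278 1.671
v -2.751 -0.082 1.367
v -3.067 -0.283 0.963
v -3.097 -0.764 0.695
v -2.824 -1.242 0.72
v -2.408 -1.438 1.024
v -2.093 -1.236 1.428
f 2 1 5
f 2 5 3
f 3 5 6
f 3 6 4
f 5 1 7
f 5 7 6
f 6 7 8
f 6 8 4
f 7 1 9
f 7 9 8
f 8 9 10
f 8 10 4
f 9 1 11
f 9 11 10
f 10 11 12
f 10 12 4
f 11 1 13
f 11 13 12
f 12 13 14
f 12 14 4
f 13 1 15
f 13 15 14
f 14 15 16
f 14 16 4
f 15 1 17
f 15 17 16
f 16 17 18
f 16 18 4
f 17 1 19
f 17 19 18
f 18 19 20
f 18 20 4
f 19 1 21
f 19 21 20
f 20 21 22
f 20 22 4
f 21 1 2
f 21 2 22
f 22 2 3
f 22 3 4
f 24 23 26
f 24 26 25
f 26 23 27
f 26 27 25
f 27 23 28
f 27 28 25
f 28 23 29
f 28 29 25
f 29 23 30
f 29 30 25
f 30 23 31
f 30 31 25
f 31 23 32
f 31 32 25
f 32 23 24
f 32 24 25



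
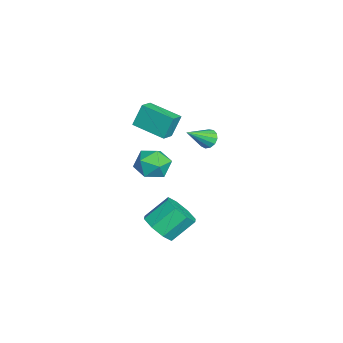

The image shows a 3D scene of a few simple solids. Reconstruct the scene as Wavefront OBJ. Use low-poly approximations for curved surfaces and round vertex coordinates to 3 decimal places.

v -4.61 -1.625 1.307
v -4.86 -1.185 2.428
v -3.737 -0.233 0.955
v -3.987 0.207 2.076
v -3.913 -1.987 1.604
v -4.163 -1.547 2.725
v -3.04 -0.595 1.252
v -3.29 -0.155 2.373
v -4.321 1.433 0.332
v -3.987 1.287 -0.08
v -3.679 0.427 1.208
v -3.842 1.514 0.074
v -3.849 1.715 0.31
v -4.006 1.826 0.552
v -4.263 1.812 0.725
v -4.539 1.678 0.773
v -4.745 1.466 0.681
v -4.816 1.243 0.478
v -4.731 1.081 0.228
v -4.515 1.03 0.012
v -4.237 1.106 -0.103
v 1.588 -0.892 -1.305
v 2.224 -1.17 -0.749
v 1.848 -0.166 0.182
v 1.212 0.112 -0.375
v 2.445 -0.69 -1.178
v 2.069 0.315 -0.247
v 2.164 -0.328 -1.682
v 1.788 0.677 -0.751
v 1.545 -0.297 -1.965
v 1.17 0.708 -1.035
v 0.952 -0.614 -1.862
v 0.576 0.39 -0.931
v 0.731 -1.095 -1.433
v 0.355 -0.09 -0.502
v 1.012 -1.457 -0.929
v 0.636 -0.452 0.002
v 1.63 -1.488 -0.645
v 1.255 -0.483 0.285
v 0.609 -0.595 1.927
v 1.06 -0.291 2.623
v 1 -1.929 2.257
v 1.451 -1.625 2.953
v 0.568 -1.592 2.95
v 0.327 -0.767 2.746
v 1.733 -1.453 2.134
v 1.492 -0.628 1.93
v 1.755 -0.821 2.751
v 1.035 -0.907 3.255
v 1.025 -1.313 1.625
v 0.305 -1.399 2.129
f 2 4 1
f 5 2 1
f 1 4 3
f 3 5 1
f 2 8 4
f 6 2 5
f 6 8 2
f 4 8 3
f 7 5 3
f 3 8 7
f 7 6 5
f 8 6 7
f 10 9 12
f 10 12 11
f 12 9 13
f 12 13 11
f 13 9 14
f 13 14 11
f 14 9 15
f 14 15 11
f 15 9 16
f 15 16 11
f 16 9 17
f 16 17 11
f 17 9 18
f 17 18 11
f 18 9 19
f 18 19 11
f 19 9 20
f 19 20 11
f 20 9 21
f 20 21 11
f 21 9 10
f 21 10 11
f 23 22 26
f 23 26 24
f 24 26 27
f 24 27 25
f 26 22 28
f 26 28 27
f 27 28 29
f 27 29 25
f 28 22 30
f 28 30 29
f 29 30 31
f 29 31 25
f 30 22 32
f 30 32 31
f 31 32 33
f 31 33 25
f 32 22 34
f 32 34 33
f 33 34 35
f 33 35 25
f 34 22 36
f 34 36 35
f 35 36 37
f 35 37 25
f 36 22 38
f 36 38 37
f 37 38 39
f 37 39 25
f 38 22 23
f 38 23 39
f 39 23 24
f 39 24 25
f 40 51 45
f 40 45 41
f 40 41 47
f 40 47 50
f 40 50 51
f 41 45 49
f 45 51 44
f 51 50 42
f 50 47 46
f 47 41 48
f 43 49 44
f 43 44 42
f 43 42 46
f 43 46 48
f 43 48 49
f 44 49 45
f 42 44 51
f 46 42 50
f 48 46 47
f 49 48 41



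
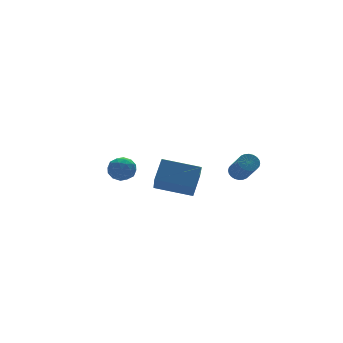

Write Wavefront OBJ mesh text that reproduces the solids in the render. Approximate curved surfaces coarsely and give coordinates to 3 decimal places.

v 0.077 -2.349 2.868
v 0.583 -2.246 3.057
v 0.389 -3.428 4.221
v -0.117 -3.531 4.032
v 0.466 -2.11 3.176
v 0.272 -3.293 4.339
v 0.289 -2.011 3.247
v 0.095 -3.193 4.41
v 0.081 -1.963 3.261
v -0.113 -3.146 4.424
v -0.129 -1.974 3.215
v -0.323 -3.157 4.378
v -0.307 -2.042 3.116
v -0.501 -3.225 4.279
v -0.426 -2.157 2.98
v -0.62 -3.339 4.143
v -0.469 -2.301 2.826
v -0.663 -3.483 3.989
v -0.429 -2.452 2.679
v -0.623 -3.634 3.843
v -0.312 -2.587 2.561
v -0.506 -3.77 3.724
v -0.135 -2.687 2.49
v -0.329 -3.869 3.653
v 0.073 -2.734 2.476
v -0.121 -3.917 3.639
v 0.283 -2.723 2.522
v 0.089 -3.906 3.685
v 0.461 -2.655 2.621
v 0.267 -3.838 3.784
v 0.58 -2.541 2.757
v 0.386 -3.723 3.92
v 0.623 -2.397 2.911
v 0.429 -3.579 4.074
v -4.058 3.385 1.334
v -3.386 3.631 1.003
v -3.394 2.649 2.137
v -2.722 2.895 1.806
v -3.156 3.394 2.235
v -3.566 3.849 1.739
v -3.214 2.431 1.401
v -3.624 2.886 0.905
v -2.864 3.041 1.044
v -2.828 3.637 1.56
v -3.952 2.643 1.58
v -3.916 3.239 2.096
v -3.781 3.573 1.098
v -2.999 2.707 2.042
v -3.254 3.001 2.294
v -2.859 3.146 2.1
v -3.887 3.701 1.531
v -3.491 3.845 1.336
v -3.356 3.706 2.061
v -3.289 2.435 1.804
v -2.893 2.579 1.609
v -3.921 3.134 1.04
v -3.526 3.279 0.846
v -3.424 2.574 1.079
v -3.079 3.371 0.928
v -2.688 2.938 1.4
v -2.977 2.665 1.162
v -3.219 2.933 0.87
v -3.058 3.721 1.231
v -2.667 3.288 1.703
v -2.922 3.581 1.955
v -3.163 3.849 1.664
v -2.751 3.374 1.255
v -4.113 2.992 1.437
v -3.722 2.559 1.909
v -3.617 2.431 1.476
v -3.858 2.699 1.185
v -4.092 3.342 1.74
v -3.701 2.909 2.212
v -3.561 3.347 2.27
v -3.803 3.615 1.978
v -4.029 2.906 1.885
v -4.464 -2.01 2.741
v -5.039 -3.127 3.915
v -3.735 -1.413 3.665
v -4.31 -2.53 4.84
v -2.99 -3.19 2.34
v -3.565 -4.307 3.515
v -2.261 -2.593 3.265
v -2.836 -3.71 4.439
f 2 1 5
f 2 5 3
f 3 5 6
f 3 6 4
f 5 1 7
f 5 7 6
f 6 7 8
f 6 8 4
f 7 1 9
f 7 9 8
f 8 9 10
f 8 10 4
f 9 1 11
f 9 11 10
f 10 11 12
f 10 12 4
f 11 1 13
f 11 13 12
f 12 13 14
f 12 14 4
f 13 1 15
f 13 15 14
f 14 15 16
f 14 16 4
f 15 1 17
f 15 17 16
f 16 17 18
f 16 18 4
f 17 1 19
f 17 19 18
f 18 19 20
f 18 20 4
f 19 1 21
f 19 21 20
f 20 21 22
f 20 22 4
f 21 1 23
f 21 23 22
f 22 23 24
f 22 24 4
f 23 1 25
f 23 25 24
f 24 25 26
f 24 26 4
f 25 1 27
f 25 27 26
f 26 27 28
f 26 28 4
f 27 1 29
f 27 29 28
f 28 29 30
f 28 30 4
f 29 1 31
f 29 31 30
f 30 31 32
f 30 32 4
f 31 1 33
f 31 33 32
f 32 33 34
f 32 34 4
f 33 1 2
f 33 2 34
f 34 2 3
f 34 3 4
f 35 72 51
f 72 46 75
f 51 75 40
f 72 75 51
f 35 51 47
f 51 40 52
f 47 52 36
f 51 52 47
f 35 47 56
f 47 36 57
f 56 57 42
f 47 57 56
f 35 56 68
f 56 42 71
f 68 71 45
f 56 71 68
f 35 68 72
f 68 45 76
f 72 76 46
f 68 76 72
f 36 52 63
f 52 40 66
f 63 66 44
f 52 66 63
f 40 75 53
f 75 46 74
f 53 74 39
f 75 74 53
f 46 76 73
f 76 45 69
f 73 69 37
f 76 69 73
f 45 71 70
f 71 42 58
f 70 58 41
f 71 58 70
f 42 57 62
f 57 36 59
f 62 59 43
f 57 59 62
f 38 64 50
f 64 44 65
f 50 65 39
f 64 65 50
f 38 50 48
f 50 39 49
f 48 49 37
f 50 49 48
f 38 48 55
f 48 37 54
f 55 54 41
f 48 54 55
f 38 55 60
f 55 41 61
f 60 61 43
f 55 61 60
f 38 60 64
f 60 43 67
f 64 67 44
f 60 67 64
f 39 65 53
f 65 44 66
f 53 66 40
f 65 66 53
f 37 49 73
f 49 39 74
f 73 74 46
f 49 74 73
f 41 54 70
f 54 37 69
f 70 69 45
f 54 69 70
f 43 61 62
f 61 41 58
f 62 58 42
f 61 58 62
f 44 67 63
f 67 43 59
f 63 59 36
f 67 59 63
f 78 80 77
f 81 78 77
f 77 80 79
f 79 81 77
f 78 84 80
f 82 78 81
f 82 84 78
f 80 84 79
f 83 81 79
f 79 84 83
f 83 82 81
f 84 82 83



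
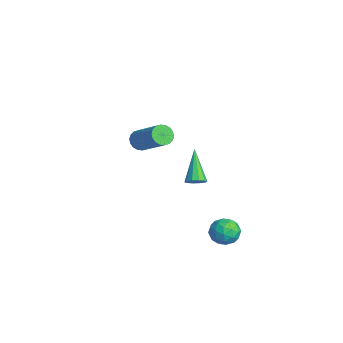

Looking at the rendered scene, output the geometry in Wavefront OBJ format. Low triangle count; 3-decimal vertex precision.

v 1.115 -2.557 2.389
v 1.472 -3.032 2.181
v 3.082 -2.359 3.402
v 2.725 -1.883 3.611
v 1.526 -2.828 1.997
v 3.136 -2.155 3.218
v 1.499 -2.57 1.89
v 3.109 -1.897 3.111
v 1.396 -2.31 1.883
v 3.006 -1.636 3.104
v 1.237 -2.098 1.975
v 2.847 -1.424 3.196
v 1.054 -1.977 2.15
v 2.664 -1.304 3.371
v 0.883 -1.971 2.372
v 2.493 -1.298 3.593
v 0.758 -2.081 2.598
v 2.368 -1.408 3.819
v 0.704 -2.285 2.782
v 2.314 -1.612 4.003
v 0.731 -2.543 2.889
v 2.341 -1.87 4.11
v 0.834 -2.804 2.896
v 2.444 -2.13 4.117
v 0.993 -3.016 2.804
v 2.603 -2.342 4.025
v 1.176 -3.136 2.629
v 2.786 -2.463 3.85
v 1.347 -3.142 2.407
v 2.957 -2.469 3.628
v 2.78 1.311 -3.372
v 3.413 1.487 -2.814
v 3.687 0.633 -4.186
v 4.32 0.809 -3.628
v 3.694 0.258 -3.41
v 3.133 0.677 -2.907
v 3.967 1.443 -4.093
v 3.406 1.862 -3.59
v 4.147 1.569 -3.26
v 3.978 0.836 -2.837
v 3.122 1.284 -4.163
v 2.953 0.551 -3.74
v 3.017 1.459 -3.021
v 4.083 0.661 -3.979
v 3.715 0.337 -3.851
v 4.087 0.441 -3.523
v 2.853 0.983 -3.076
v 3.225 1.086 -2.748
v 3.39 0.363 -3.098
v 3.875 1.034 -4.252
v 4.247 1.137 -3.924
v 3.013 1.679 -3.477
v 3.385 1.783 -3.149
v 3.71 1.757 -3.902
v 3.82 1.61 -2.955
v 4.353 1.211 -3.434
v 4.146 1.584 -3.708
v 3.816 1.831 -3.412
v 3.721 1.179 -2.707
v 4.254 0.781 -3.186
v 3.886 0.457 -3.058
v 3.557 0.703 -2.762
v 4.152 1.227 -2.969
v 2.846 1.339 -3.814
v 3.379 0.941 -4.293
v 3.543 1.417 -4.238
v 3.214 1.663 -3.942
v 2.747 0.909 -3.566
v 3.28 0.51 -4.045
v 3.284 0.289 -3.588
v 2.954 0.536 -3.292
v 2.948 0.893 -4.031
v -1.244 1.076 -2.866
v -0.857 1.438 -2.607
v -2.656 1.444 -1.274
v -1.062 1.636 -2.834
v -1.336 1.62 -3.074
v -1.575 1.396 -3.234
v -1.688 1.05 -3.254
v -1.631 0.714 -3.126
v -1.426 0.515 -2.898
v -1.152 0.531 -2.658
v -0.913 0.755 -2.498
v -0.8 1.101 -2.479
f 2 1 5
f 2 5 3
f 3 5 6
f 3 6 4
f 5 1 7
f 5 7 6
f 6 7 8
f 6 8 4
f 7 1 9
f 7 9 8
f 8 9 10
f 8 10 4
f 9 1 11
f 9 11 10
f 10 11 12
f 10 12 4
f 11 1 13
f 11 13 12
f 12 13 14
f 12 14 4
f 13 1 15
f 13 15 14
f 14 15 16
f 14 16 4
f 15 1 17
f 15 17 16
f 16 17 18
f 16 18 4
f 17 1 19
f 17 19 18
f 18 19 20
f 18 20 4
f 19 1 21
f 19 21 20
f 20 21 22
f 20 22 4
f 21 1 23
f 21 23 22
f 22 23 24
f 22 24 4
f 23 1 25
f 23 25 24
f 24 25 26
f 24 26 4
f 25 1 27
f 25 27 26
f 26 27 28
f 26 28 4
f 27 1 29
f 27 29 28
f 28 29 30
f 28 30 4
f 29 1 2
f 29 2 30
f 30 2 3
f 30 3 4
f 31 68 47
f 68 42 71
f 47 71 36
f 68 71 47
f 31 47 43
f 47 36 48
f 43 48 32
f 47 48 43
f 31 43 52
f 43 32 53
f 52 53 38
f 43 53 52
f 31 52 64
f 52 38 67
f 64 67 41
f 52 67 64
f 31 64 68
f 64 41 72
f 68 72 42
f 64 72 68
f 32 48 59
f 48 36 62
f 59 62 40
f 48 62 59
f 36 71 49
f 71 42 70
f 49 70 35
f 71 70 49
f 42 72 69
f 72 41 65
f 69 65 33
f 72 65 69
f 41 67 66
f 67 38 54
f 66 54 37
f 67 54 66
f 38 53 58
f 53 32 55
f 58 55 39
f 53 55 58
f 34 60 46
f 60 40 61
f 46 61 35
f 60 61 46
f 34 46 44
f 46 35 45
f 44 45 33
f 46 45 44
f 34 44 51
f 44 33 50
f 51 50 37
f 44 50 51
f 34 51 56
f 51 37 57
f 56 57 39
f 51 57 56
f 34 56 60
f 56 39 63
f 60 63 40
f 56 63 60
f 35 61 49
f 61 40 62
f 49 62 36
f 61 62 49
f 33 45 69
f 45 35 70
f 69 70 42
f 45 70 69
f 37 50 66
f 50 33 65
f 66 65 41
f 50 65 66
f 39 57 58
f 57 37 54
f 58 54 38
f 57 54 58
f 40 63 59
f 63 39 55
f 59 55 32
f 63 55 59
f 74 73 76
f 74 76 75
f 76 73 77
f 76 77 75
f 77 73 78
f 77 78 75
f 78 73 79
f 78 79 75
f 79 73 80
f 79 80 75
f 80 73 81
f 80 81 75
f 81 73 82
f 81 82 75
f 82 73 83
f 82 83 75
f 83 73 84
f 83 84 75
f 84 73 74
f 84 74 75



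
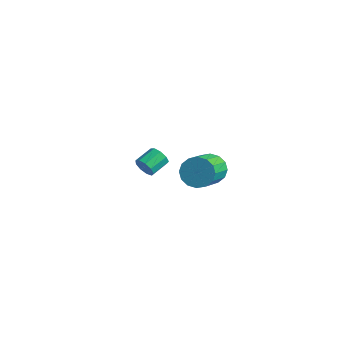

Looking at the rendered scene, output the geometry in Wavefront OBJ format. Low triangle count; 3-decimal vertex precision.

v -2.493 0.667 -2.366
v -2.243 0.507 -1.856
v -2.277 1.513 -1.524
v -2.527 1.673 -2.034
v -1.958 0.605 -2.125
v -1.992 1.611 -1.792
v -1.923 0.733 -2.506
v -1.958 1.739 -2.173
v -2.155 0.829 -2.822
v -2.189 1.835 -2.489
v -2.545 0.85 -2.925
v -2.579 1.856 -2.592
v -2.91 0.785 -2.766
v -2.945 1.791 -2.434
v -3.08 0.665 -2.421
v -3.115 1.671 -2.088
v -2.976 0.546 -2.049
v -3.01 1.552 -1.717
v -2.645 0.483 -1.827
v -2.679 1.489 -1.494
v 3.011 -0.405 1.229
v 3.611 -0.462 0.673
v 4.31 -1.892 1.576
v 3.709 -1.835 2.131
v 3.762 -0.2 0.972
v 4.46 -1.631 1.874
v 3.712 0.007 1.339
v 4.41 -1.424 2.241
v 3.473 0.103 1.676
v 4.172 -1.327 2.579
v 3.111 0.064 1.894
v 3.809 -1.367 2.797
v 2.722 -0.101 1.933
v 3.42 -1.532 2.836
v 2.41 -0.348 1.784
v 3.109 -1.778 2.687
v 2.26 -0.609 1.486
v 2.958 -2.04 2.388
v 2.31 -0.816 1.119
v 3.008 -2.247 2.021
v 2.548 -0.913 0.781
v 3.247 -2.343 1.684
v 2.911 -0.873 0.563
v 3.609 -2.304 1.466
v 3.3 -0.708 0.524
v 3.998 -2.139 1.427
f 2 1 5
f 2 5 3
f 3 5 6
f 3 6 4
f 5 1 7
f 5 7 6
f 6 7 8
f 6 8 4
f 7 1 9
f 7 9 8
f 8 9 10
f 8 10 4
f 9 1 11
f 9 11 10
f 10 11 12
f 10 12 4
f 11 1 13
f 11 13 12
f 12 13 14
f 12 14 4
f 13 1 15
f 13 15 14
f 14 15 16
f 14 16 4
f 15 1 17
f 15 17 16
f 16 17 18
f 16 18 4
f 17 1 19
f 17 19 18
f 18 19 20
f 18 20 4
f 19 1 2
f 19 2 20
f 20 2 3
f 20 3 4
f 22 21 25
f 22 25 23
f 23 25 26
f 23 26 24
f 25 21 27
f 25 27 26
f 26 27 28
f 26 28 24
f 27 21 29
f 27 29 28
f 28 29 30
f 28 30 24
f 29 21 31
f 29 31 30
f 30 31 32
f 30 32 24
f 31 21 33
f 31 33 32
f 32 33 34
f 32 34 24
f 33 21 35
f 33 35 34
f 34 35 36
f 34 36 24
f 35 21 37
f 35 37 36
f 36 37 38
f 36 38 24
f 37 21 39
f 37 39 38
f 38 39 40
f 38 40 24
f 39 21 41
f 39 41 40
f 40 41 42
f 40 42 24
f 41 21 43
f 41 43 42
f 42 43 44
f 42 44 24
f 43 21 45
f 43 45 44
f 44 45 46
f 44 46 24
f 45 21 22
f 45 22 46
f 46 22 23
f 46 23 24



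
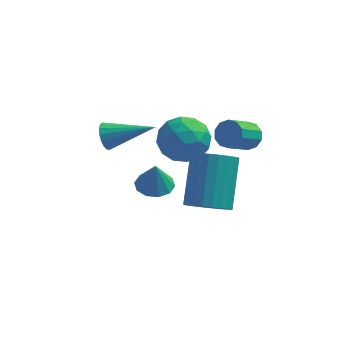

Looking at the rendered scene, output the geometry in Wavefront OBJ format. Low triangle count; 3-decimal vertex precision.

v -1.636 -0.972 -0.668
v -1.051 -1.014 -1.49
v -1.869 -2.586 -0.75
v -1.284 -2.628 -1.572
v -0.876 -2.417 -0.673
v -0.733 -1.419 -0.622
v -2.187 -2.181 -1.618
v -2.044 -1.183 -1.567
v -1.392 -1.761 -2.077
v -0.582 -1.907 -1.493
v -2.338 -1.693 -0.747
v -1.528 -1.839 -0.163
v -1.323 -0.851 -1.072
v -1.597 -2.749 -1.168
v -1.357 -2.625 -0.64
v -1.013 -2.65 -1.123
v -1.136 -1.089 -0.562
v -0.792 -1.114 -1.045
v -0.69 -1.939 -0.564
v -2.128 -2.486 -1.195
v -1.784 -2.511 -1.678
v -1.907 -0.95 -1.117
v -1.563 -0.975 -1.6
v -2.23 -1.661 -1.676
v -1.18 -1.315 -1.9
v -1.316 -2.264 -1.948
v -1.847 -2.001 -1.975
v -1.763 -1.414 -1.945
v -0.704 -1.401 -1.556
v -0.84 -2.35 -1.605
v -0.601 -2.226 -1.076
v -0.516 -1.639 -1.046
v -0.904 -1.84 -1.901
v -2.08 -1.25 -0.635
v -2.216 -2.199 -0.684
v -2.404 -1.961 -1.194
v -2.319 -1.374 -1.164
v -1.604 -1.336 -0.292
v -1.74 -2.285 -0.34
v -1.157 -2.186 -0.295
v -1.073 -1.599 -0.265
v -2.016 -1.76 -0.339
v -0.463 -4.63 -2.177
v 0.003 -5.136 -1.696
v 0.15 -3.637 -0.262
v -0.317 -3.13 -0.743
v 0.234 -4.987 -1.875
v 0.381 -3.488 -0.441
v 0.359 -4.784 -2.1
v 0.506 -3.285 -0.666
v 0.358 -4.557 -2.337
v 0.505 -3.058 -0.902
v 0.232 -4.342 -2.549
v 0.379 -2.843 -1.115
v 0.001 -4.17 -2.705
v 0.148 -2.671 -1.271
v -0.301 -4.068 -2.781
v -0.154 -2.569 -1.346
v -0.628 -4.052 -2.764
v -0.481 -2.553 -1.33
v -0.93 -4.123 -2.658
v -0.783 -2.624 -1.224
v -1.161 -4.272 -2.479
v -1.014 -2.773 -1.045
v -1.286 -4.475 -2.254
v -1.139 -2.976 -0.82
v -1.285 -4.702 -2.018
v -1.138 -3.203 -0.583
v -1.159 -4.917 -1.805
v -1.012 -3.418 -0.371
v -0.928 -5.089 -1.649
v -0.781 -3.59 -0.215
v -0.626 -5.191 -1.574
v -0.479 -3.692 -0.139
v -0.299 -5.207 -1.59
v -0.152 -3.708 -0.156
v -4.392 -0.034 -2.721
v -4.217 -0.337 -3.209
v -2.588 -0.086 -2.039
v -4.181 -0.061 -3.282
v -4.193 0.22 -3.227
v -4.252 0.444 -3.056
v -4.342 0.558 -2.809
v -4.444 0.536 -2.541
v -4.534 0.384 -2.315
v -4.592 0.136 -2.182
v -4.603 -0.151 -2.172
v -4.567 -0.411 -2.288
v -4.49 -0.584 -2.504
v -4.391 -0.632 -2.769
v -4.293 -0.542 -3.024
v 0.72 0.132 -2.528
v 1.202 0.073 -2.175
v 0.522 -0.731 -1.38
v 0.04 -0.672 -1.732
v 1.005 0.362 -2.052
v 0.324 -0.443 -1.257
v 0.699 0.563 -2.11
v 0.018 -0.242 -1.315
v 0.401 0.599 -2.328
v -0.28 -0.205 -1.533
v 0.225 0.457 -2.622
v -0.455 -0.347 -1.827
v 0.238 0.191 -2.88
v -0.442 -0.613 -2.085
v 0.436 -0.097 -3.003
v -0.245 -0.902 -2.208
v 0.742 -0.298 -2.945
v 0.061 -1.103 -2.15
v 1.04 -0.335 -2.727
v 0.359 -1.139 -1.932
v 1.215 -0.193 -2.433
v 0.535 -0.997 -1.638
v -2.532 -1.27 -4.253
v -1.93 -0.857 -4.247
v -2.488 -1.35 -3.107
v -2.287 -0.583 -4.214
v -2.738 -0.571 -4.196
v -3.11 -0.827 -4.199
v -3.261 -1.251 -4.224
v -3.134 -1.682 -4.259
v -2.777 -1.956 -4.292
v -2.327 -1.968 -4.31
v -1.954 -1.712 -4.307
v -1.803 -1.288 -4.283
f 1 38 17
f 38 12 41
f 17 41 6
f 38 41 17
f 1 17 13
f 17 6 18
f 13 18 2
f 17 18 13
f 1 13 22
f 13 2 23
f 22 23 8
f 13 23 22
f 1 22 34
f 22 8 37
f 34 37 11
f 22 37 34
f 1 34 38
f 34 11 42
f 38 42 12
f 34 42 38
f 2 18 29
f 18 6 32
f 29 32 10
f 18 32 29
f 6 41 19
f 41 12 40
f 19 40 5
f 41 40 19
f 12 42 39
f 42 11 35
f 39 35 3
f 42 35 39
f 11 37 36
f 37 8 24
f 36 24 7
f 37 24 36
f 8 23 28
f 23 2 25
f 28 25 9
f 23 25 28
f 4 30 16
f 30 10 31
f 16 31 5
f 30 31 16
f 4 16 14
f 16 5 15
f 14 15 3
f 16 15 14
f 4 14 21
f 14 3 20
f 21 20 7
f 14 20 21
f 4 21 26
f 21 7 27
f 26 27 9
f 21 27 26
f 4 26 30
f 26 9 33
f 30 33 10
f 26 33 30
f 5 31 19
f 31 10 32
f 19 32 6
f 31 32 19
f 3 15 39
f 15 5 40
f 39 40 12
f 15 40 39
f 7 20 36
f 20 3 35
f 36 35 11
f 20 35 36
f 9 27 28
f 27 7 24
f 28 24 8
f 27 24 28
f 10 33 29
f 33 9 25
f 29 25 2
f 33 25 29
f 44 43 47
f 44 47 45
f 45 47 48
f 45 48 46
f 47 43 49
f 47 49 48
f 48 49 50
f 48 50 46
f 49 43 51
f 49 51 50
f 50 51 52
f 50 52 46
f 51 43 53
f 51 53 52
f 52 53 54
f 52 54 46
f 53 43 55
f 53 55 54
f 54 55 56
f 54 56 46
f 55 43 57
f 55 57 56
f 56 57 58
f 56 58 46
f 57 43 59
f 57 59 58
f 58 59 60
f 58 60 46
f 59 43 61
f 59 61 60
f 60 61 62
f 60 62 46
f 61 43 63
f 61 63 62
f 62 63 64
f 62 64 46
f 63 43 65
f 63 65 64
f 64 65 66
f 64 66 46
f 65 43 67
f 65 67 66
f 66 67 68
f 66 68 46
f 67 43 69
f 67 69 68
f 68 69 70
f 68 70 46
f 69 43 71
f 69 71 70
f 70 71 72
f 70 72 46
f 71 43 73
f 71 73 72
f 72 73 74
f 72 74 46
f 73 43 75
f 73 75 74
f 74 75 76
f 74 76 46
f 75 43 44
f 75 44 76
f 76 44 45
f 76 45 46
f 78 77 80
f 78 80 79
f 80 77 81
f 80 81 79
f 81 77 82
f 81 82 79
f 82 77 83
f 82 83 79
f 83 77 84
f 83 84 79
f 84 77 85
f 84 85 79
f 85 77 86
f 85 86 79
f 86 77 87
f 86 87 79
f 87 77 88
f 87 88 79
f 88 77 89
f 88 89 79
f 89 77 90
f 89 90 79
f 90 77 91
f 90 91 79
f 91 77 78
f 91 78 79
f 93 92 96
f 93 96 94
f 94 96 97
f 94 97 95
f 96 92 98
f 96 98 97
f 97 98 99
f 97 99 95
f 98 92 100
f 98 100 99
f 99 100 101
f 99 101 95
f 100 92 102
f 100 102 101
f 101 102 103
f 101 103 95
f 102 92 104
f 102 104 103
f 103 104 105
f 103 105 95
f 104 92 106
f 104 106 105
f 105 106 107
f 105 107 95
f 106 92 108
f 106 108 107
f 107 108 109
f 107 109 95
f 108 92 110
f 108 110 109
f 109 110 111
f 109 111 95
f 110 92 112
f 110 112 111
f 111 112 113
f 111 113 95
f 112 92 93
f 112 93 113
f 113 93 94
f 113 94 95
f 115 114 117
f 115 117 116
f 117 114 118
f 117 118 116
f 118 114 119
f 118 119 116
f 119 114 120
f 119 120 116
f 120 114 121
f 120 121 116
f 121 114 122
f 121 122 116
f 122 114 123
f 122 123 116
f 123 114 124
f 123 124 116
f 124 114 125
f 124 125 116
f 125 114 115
f 125 115 116

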